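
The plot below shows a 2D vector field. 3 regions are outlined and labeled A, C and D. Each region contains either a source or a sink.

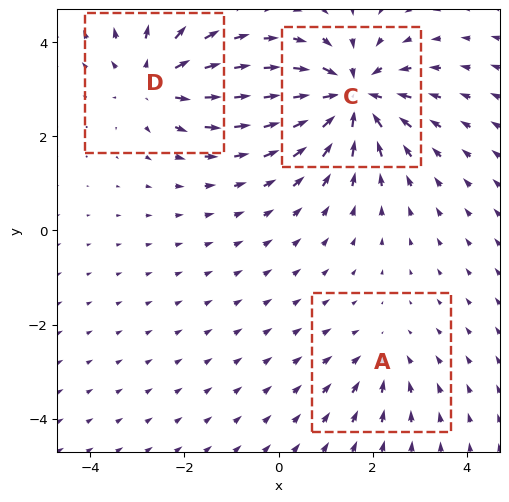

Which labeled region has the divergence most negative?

Divergence at each region's feature centre — A: about -2, C: about -6, D: about +4. Region C is most negative.

C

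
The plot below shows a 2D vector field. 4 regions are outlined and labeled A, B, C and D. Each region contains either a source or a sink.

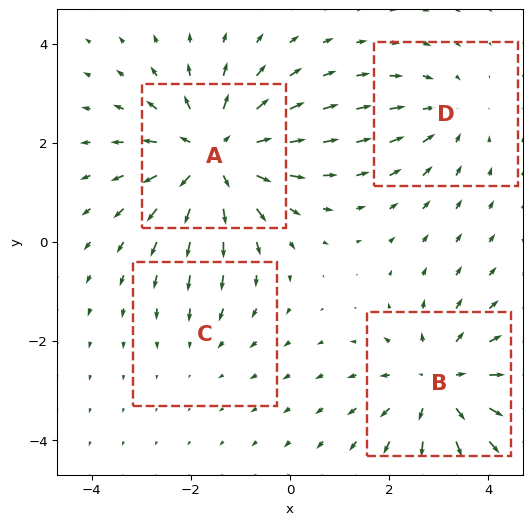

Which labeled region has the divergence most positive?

A

Divergence at each region's feature centre — A: about +6, B: about +4, C: about -2, D: about -3. Region A is most positive.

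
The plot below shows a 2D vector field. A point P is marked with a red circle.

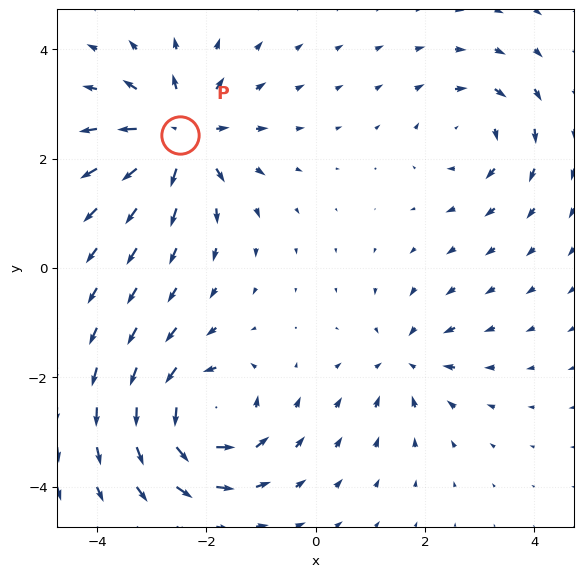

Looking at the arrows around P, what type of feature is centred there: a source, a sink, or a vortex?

At P (-2.5, 2.4) the arrows spread outward. Divergence about +6, curl ≈0 — positive divergence with near-zero curl is a source.

source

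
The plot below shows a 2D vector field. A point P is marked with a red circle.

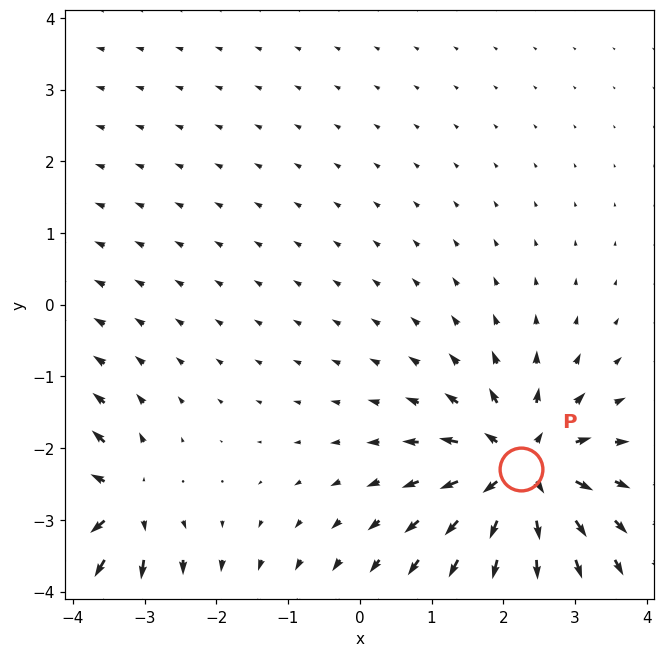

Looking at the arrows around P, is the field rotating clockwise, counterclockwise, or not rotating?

not rotating

Near P at (2.3, -2.3) the arrows show no circulation. The curl there is ≈0.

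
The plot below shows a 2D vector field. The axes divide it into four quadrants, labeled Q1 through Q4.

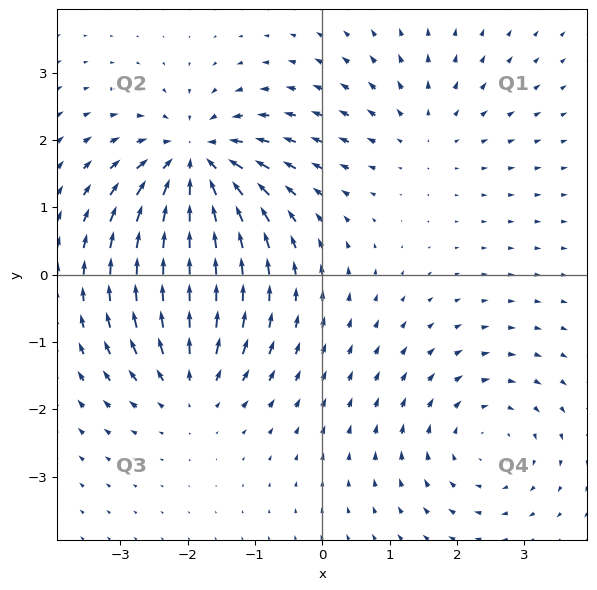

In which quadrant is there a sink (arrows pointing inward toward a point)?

Q2

The sink sits at approximately (-1.9, 1.6), which lies in quadrant Q2. The divergence there is about -6, negative as expected for a sink.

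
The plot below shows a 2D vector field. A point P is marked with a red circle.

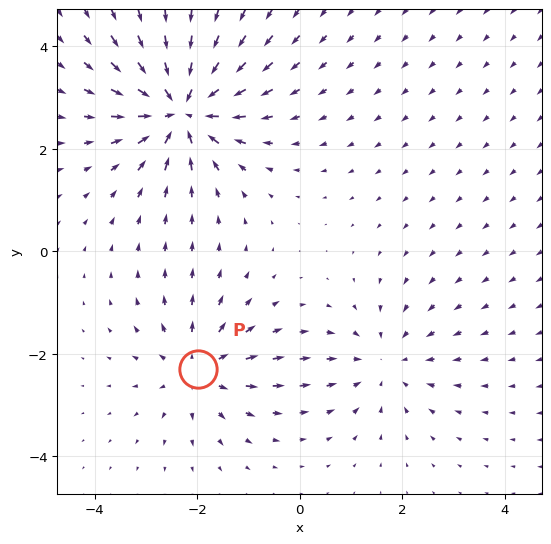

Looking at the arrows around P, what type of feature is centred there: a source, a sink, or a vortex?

At P (-2.0, -2.3) the arrows spread outward. Divergence about +4, curl ≈0 — positive divergence with near-zero curl is a source.

source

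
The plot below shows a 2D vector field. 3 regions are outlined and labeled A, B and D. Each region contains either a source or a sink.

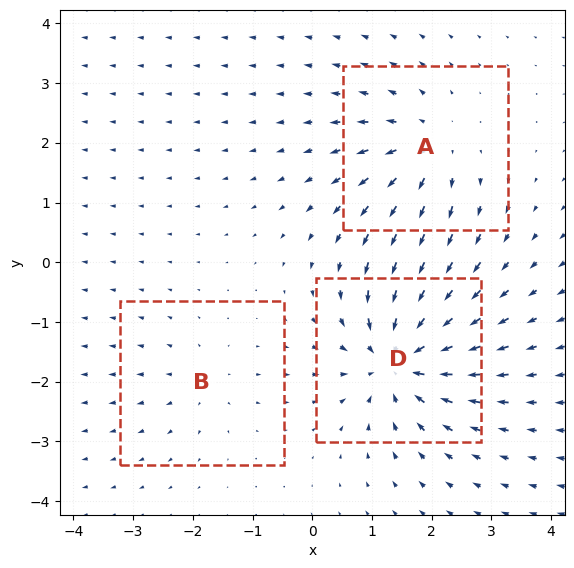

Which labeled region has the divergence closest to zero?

Divergence at each region's feature centre — A: about +4, B: about +2, D: about -6. Region B is closest to zero.

B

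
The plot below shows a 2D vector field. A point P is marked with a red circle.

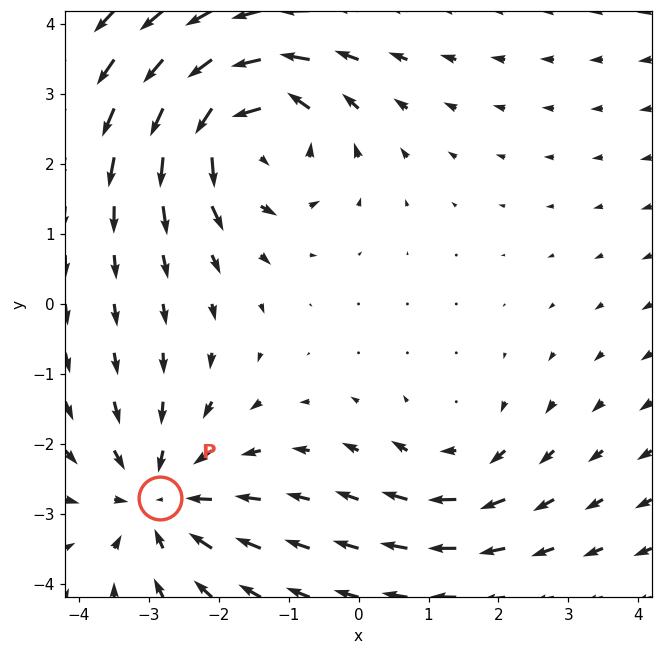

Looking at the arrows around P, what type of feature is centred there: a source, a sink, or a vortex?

sink

At P (-2.8, -2.8) the arrows converge inward. Divergence about -4, curl ≈0 — negative divergence with near-zero curl is a sink.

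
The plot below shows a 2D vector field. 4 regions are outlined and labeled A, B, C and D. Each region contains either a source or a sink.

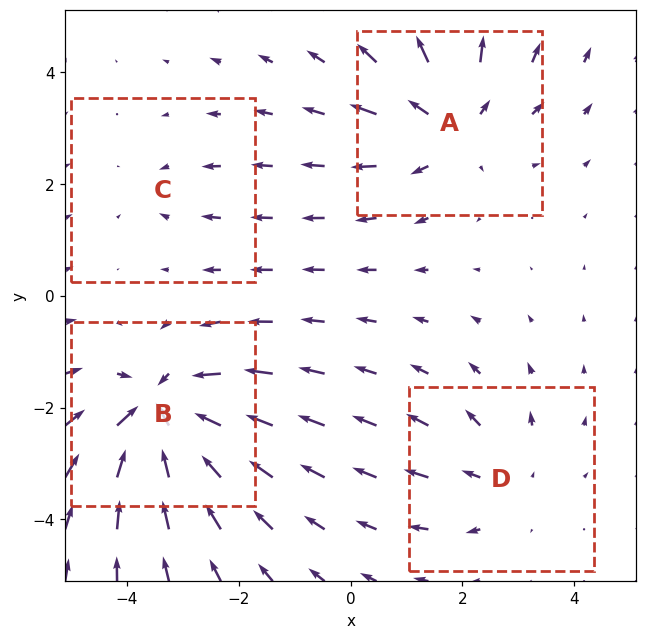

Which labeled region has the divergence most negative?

B

Divergence at each region's feature centre — A: about +5, B: about -6, C: about -2, D: about +3. Region B is most negative.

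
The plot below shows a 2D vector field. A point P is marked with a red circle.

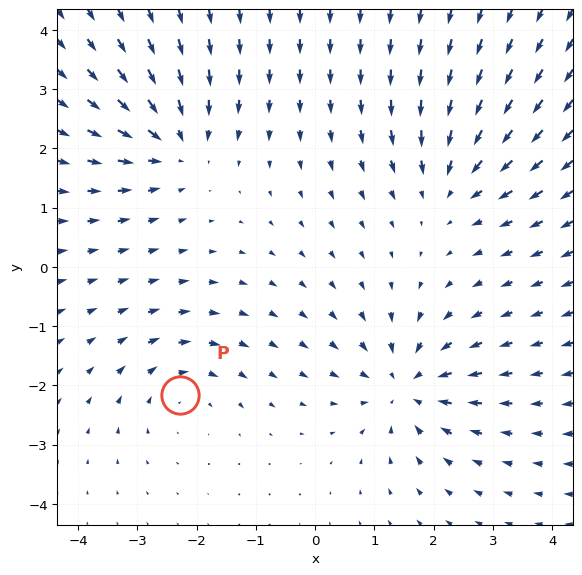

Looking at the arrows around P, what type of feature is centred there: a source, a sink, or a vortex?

vortex

At P (-2.3, -2.2) the arrows circulate clockwise. Divergence ≈0, curl about -3 — near-zero divergence with nonzero curl is a vortex.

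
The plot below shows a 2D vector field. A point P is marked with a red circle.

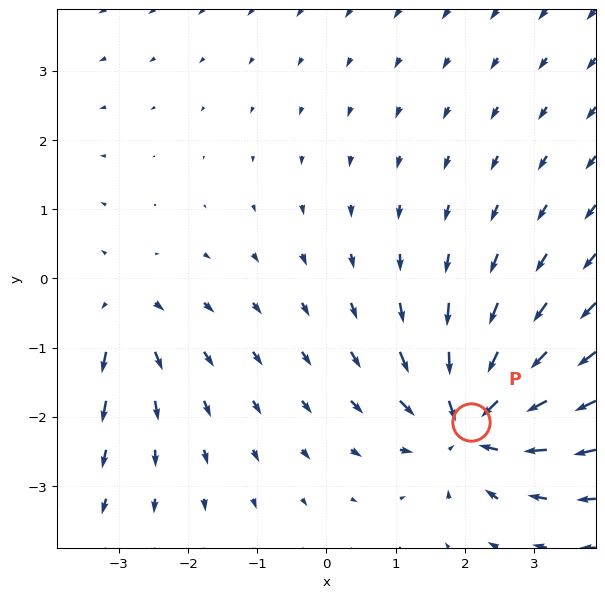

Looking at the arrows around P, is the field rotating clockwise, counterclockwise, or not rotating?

Near P at (2.1, -2.1) the arrows show no circulation. The curl there is ≈0.

not rotating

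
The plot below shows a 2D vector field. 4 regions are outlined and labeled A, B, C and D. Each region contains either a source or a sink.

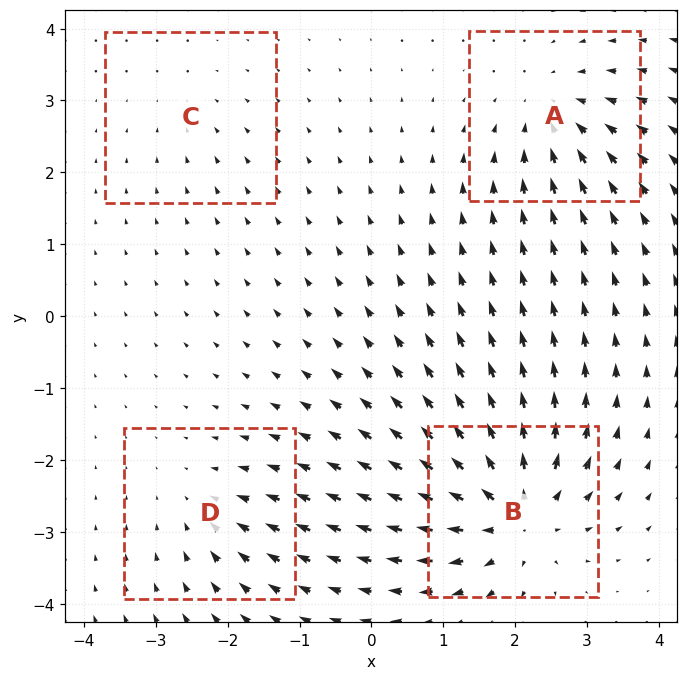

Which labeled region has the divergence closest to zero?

Divergence at each region's feature centre — A: about -5, B: about +8, C: about -2, D: about -4. Region C is closest to zero.

C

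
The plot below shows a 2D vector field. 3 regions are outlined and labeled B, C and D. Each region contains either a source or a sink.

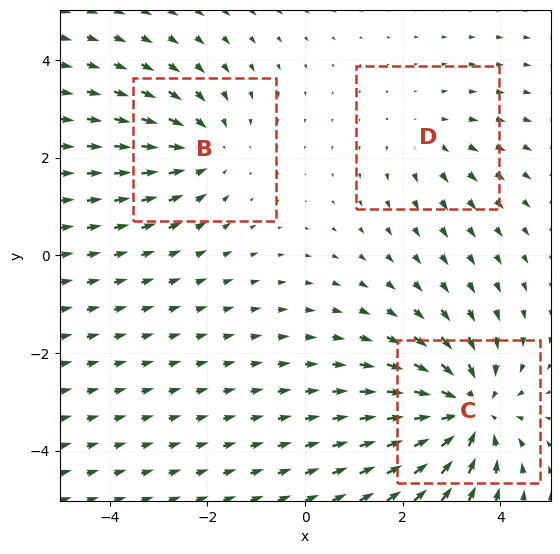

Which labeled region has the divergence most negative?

C

Divergence at each region's feature centre — B: about -3, C: about -5, D: about +2. Region C is most negative.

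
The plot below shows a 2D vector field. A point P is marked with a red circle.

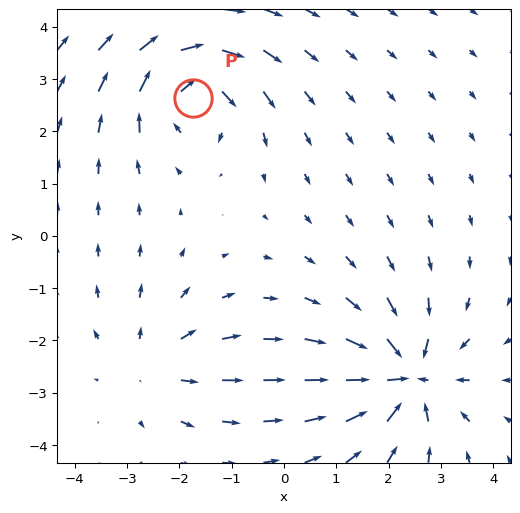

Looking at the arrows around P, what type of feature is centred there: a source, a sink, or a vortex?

At P (-1.7, 2.6) the arrows circulate clockwise. Divergence ≈0, curl about -5 — near-zero divergence with nonzero curl is a vortex.

vortex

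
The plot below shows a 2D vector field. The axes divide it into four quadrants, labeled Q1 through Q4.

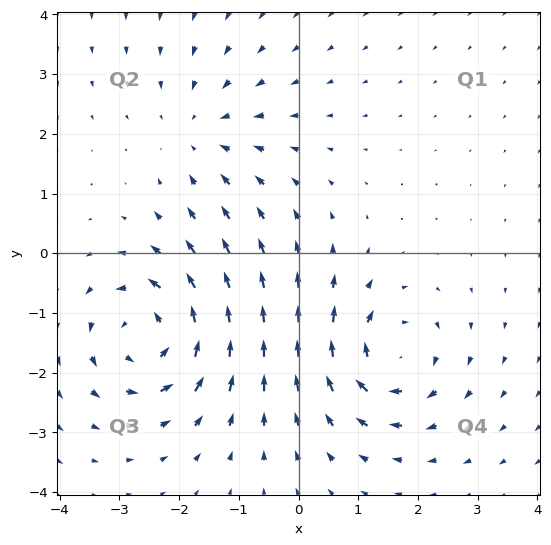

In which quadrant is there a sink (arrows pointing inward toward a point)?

The sink sits at approximately (-1.6, 2.0), which lies in quadrant Q2. The divergence there is about -3, negative as expected for a sink.

Q2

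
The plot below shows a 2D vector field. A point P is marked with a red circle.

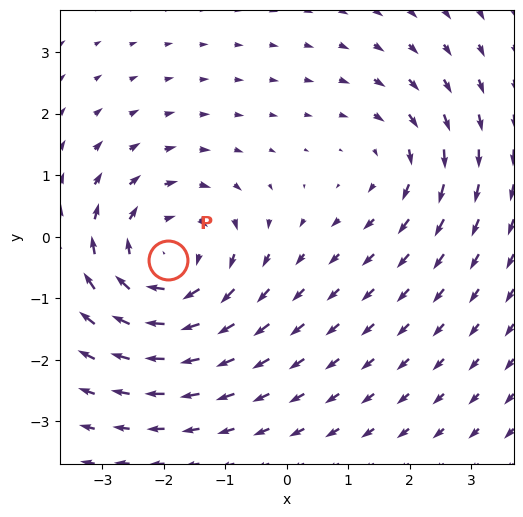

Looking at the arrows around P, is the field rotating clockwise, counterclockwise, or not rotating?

Near P at (-1.9, -0.4) the arrows circulate clockwise. The curl (z-component) there is about -4; negative curl means clockwise rotation.

clockwise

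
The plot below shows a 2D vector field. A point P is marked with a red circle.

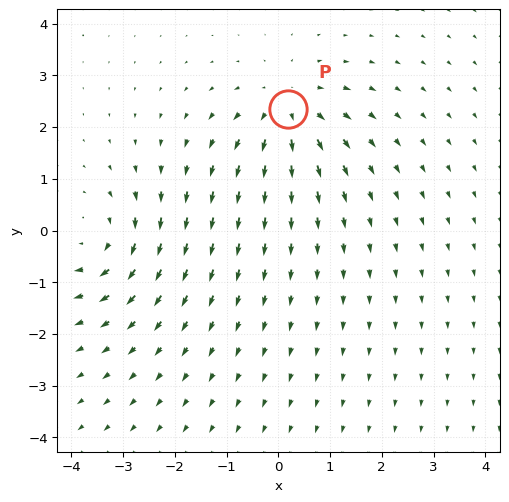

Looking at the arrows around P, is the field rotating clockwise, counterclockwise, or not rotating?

not rotating

Near P at (0.2, 2.4) the arrows show no circulation. The curl there is ≈0.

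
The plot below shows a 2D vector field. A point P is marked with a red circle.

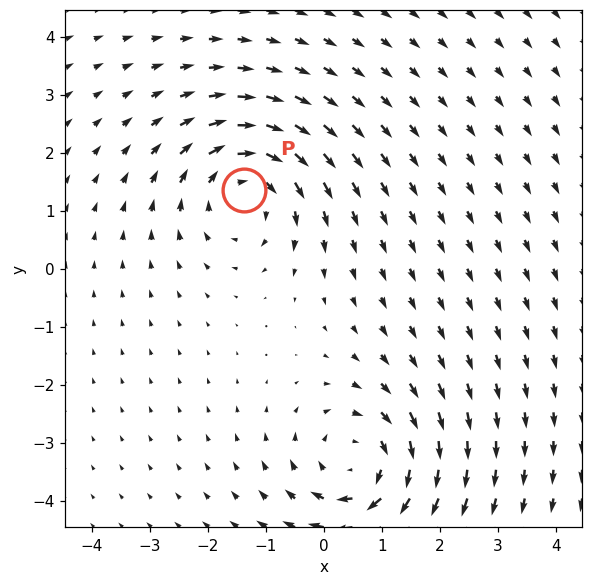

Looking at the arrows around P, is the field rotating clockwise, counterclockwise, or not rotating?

clockwise

Near P at (-1.4, 1.3) the arrows circulate clockwise. The curl (z-component) there is about -3; negative curl means clockwise rotation.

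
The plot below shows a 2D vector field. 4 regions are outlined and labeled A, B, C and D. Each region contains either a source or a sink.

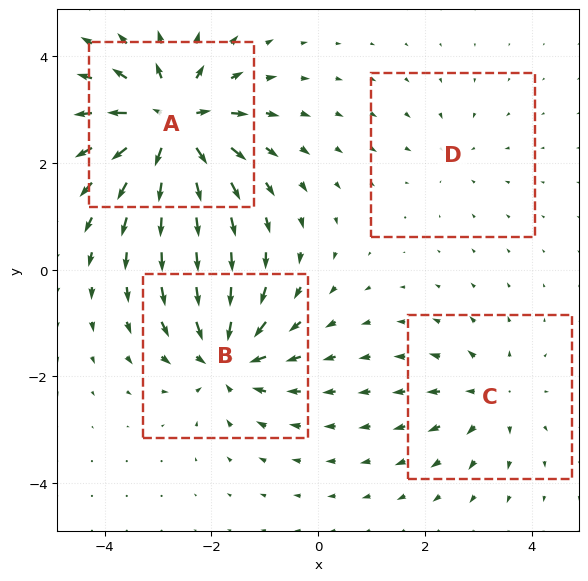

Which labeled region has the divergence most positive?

Divergence at each region's feature centre — A: about +9, B: about -6, C: about +4, D: about -2. Region A is most positive.

A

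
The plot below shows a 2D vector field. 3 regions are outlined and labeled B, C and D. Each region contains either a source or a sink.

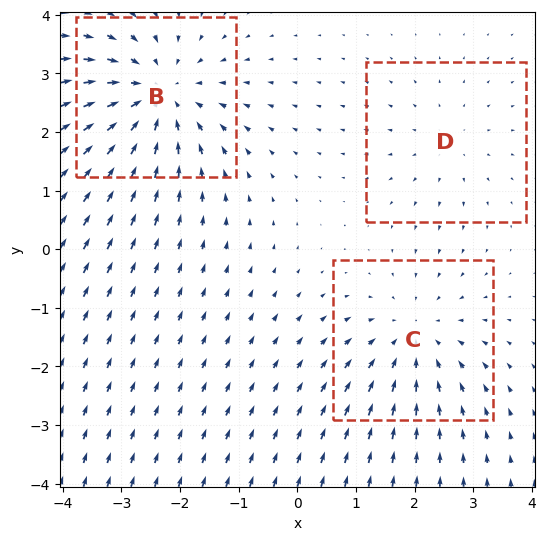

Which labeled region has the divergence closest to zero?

D

Divergence at each region's feature centre — B: about -4, C: about -3, D: about +2. Region D is closest to zero.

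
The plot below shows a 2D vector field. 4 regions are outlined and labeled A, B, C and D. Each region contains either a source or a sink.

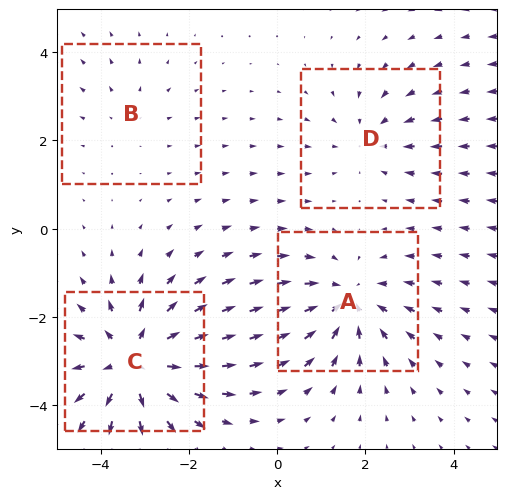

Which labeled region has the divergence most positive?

C

Divergence at each region's feature centre — A: about -4, B: about +2, C: about +6, D: about -3. Region C is most positive.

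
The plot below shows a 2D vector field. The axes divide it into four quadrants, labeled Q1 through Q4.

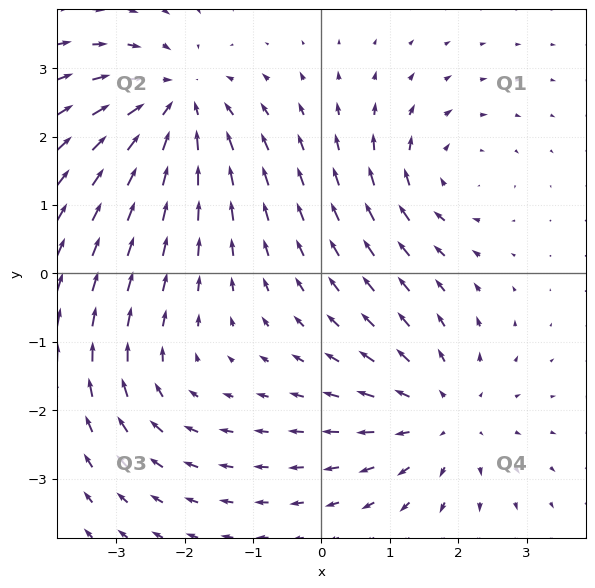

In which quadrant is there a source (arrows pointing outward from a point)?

Q4

The source sits at approximately (1.8, -2.1), which lies in quadrant Q4. The divergence there is about +3, positive as expected for a source.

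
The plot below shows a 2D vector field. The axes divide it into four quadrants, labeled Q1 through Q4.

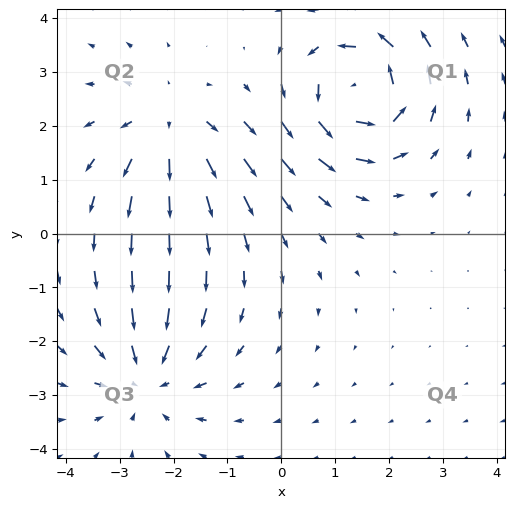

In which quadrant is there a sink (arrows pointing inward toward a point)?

Q3

The sink sits at approximately (-2.5, -2.7), which lies in quadrant Q3. The divergence there is about -3, negative as expected for a sink.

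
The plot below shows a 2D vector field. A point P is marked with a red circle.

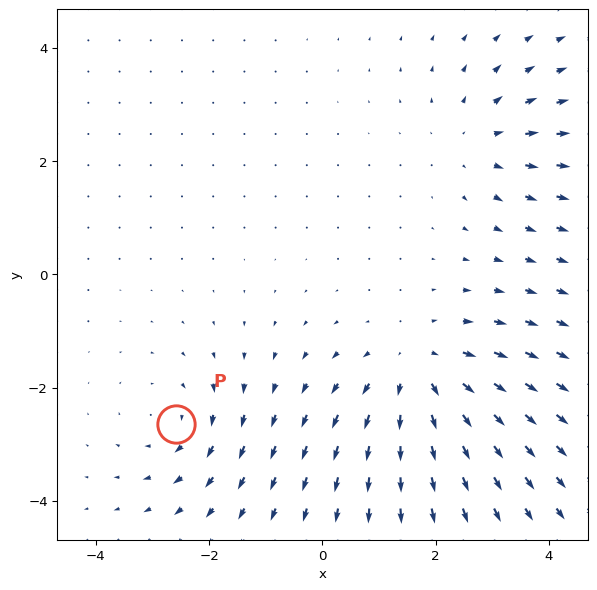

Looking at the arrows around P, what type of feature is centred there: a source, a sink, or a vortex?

vortex

At P (-2.6, -2.6) the arrows circulate clockwise. Divergence ≈0, curl about -3 — near-zero divergence with nonzero curl is a vortex.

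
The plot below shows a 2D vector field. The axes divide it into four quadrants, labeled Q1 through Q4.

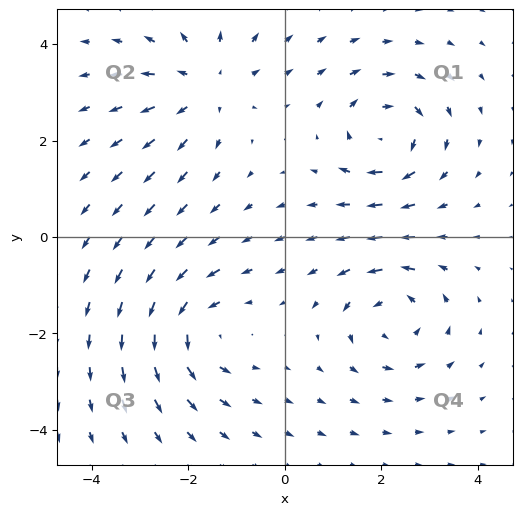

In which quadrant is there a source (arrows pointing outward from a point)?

The source sits at approximately (-1.6, 3.2), which lies in quadrant Q2. The divergence there is about +4, positive as expected for a source.

Q2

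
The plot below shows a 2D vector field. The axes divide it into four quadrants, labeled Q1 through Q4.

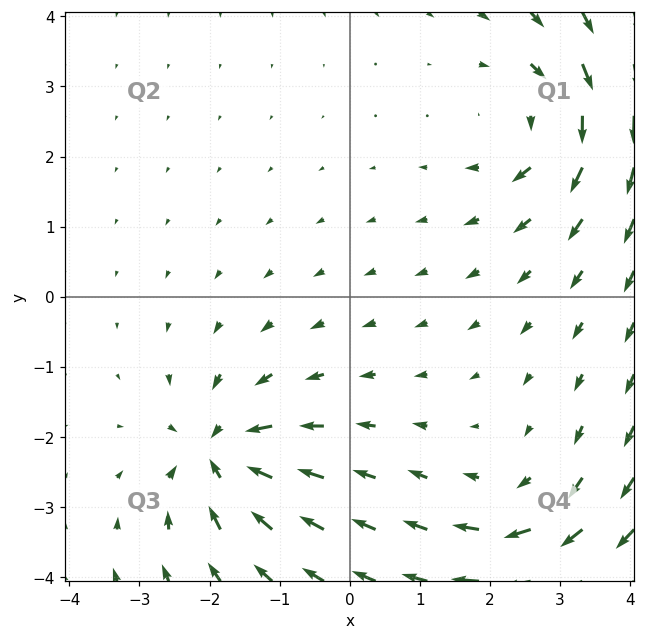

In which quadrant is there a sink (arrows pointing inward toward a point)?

The sink sits at approximately (-1.9, -2.2), which lies in quadrant Q3. The divergence there is about -5, negative as expected for a sink.

Q3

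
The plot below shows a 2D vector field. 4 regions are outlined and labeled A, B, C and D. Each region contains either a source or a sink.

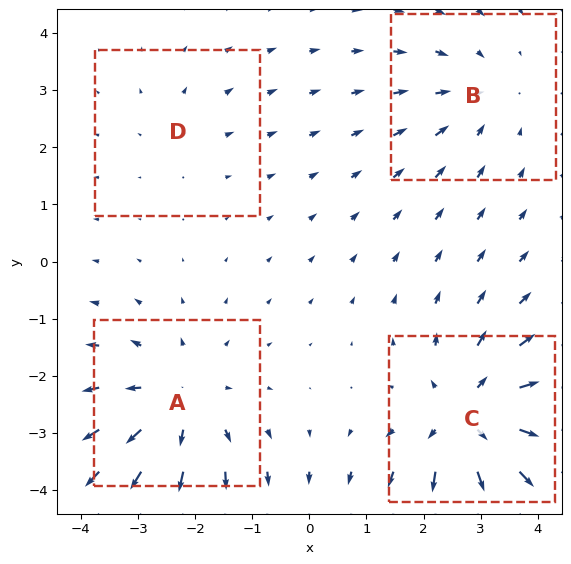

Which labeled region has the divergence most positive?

C

Divergence at each region's feature centre — A: about +4, B: about -3, C: about +6, D: about +2. Region C is most positive.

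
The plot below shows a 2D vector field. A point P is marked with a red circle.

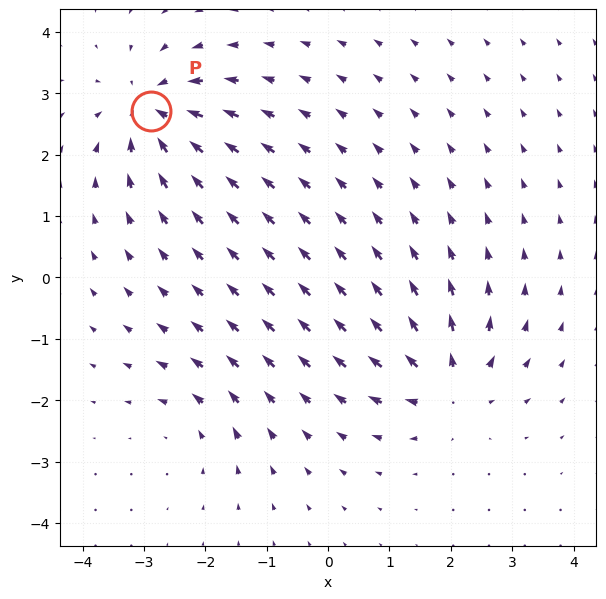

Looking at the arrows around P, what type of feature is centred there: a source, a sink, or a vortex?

sink

At P (-2.9, 2.7) the arrows converge inward. Divergence about -6, curl ≈0 — negative divergence with near-zero curl is a sink.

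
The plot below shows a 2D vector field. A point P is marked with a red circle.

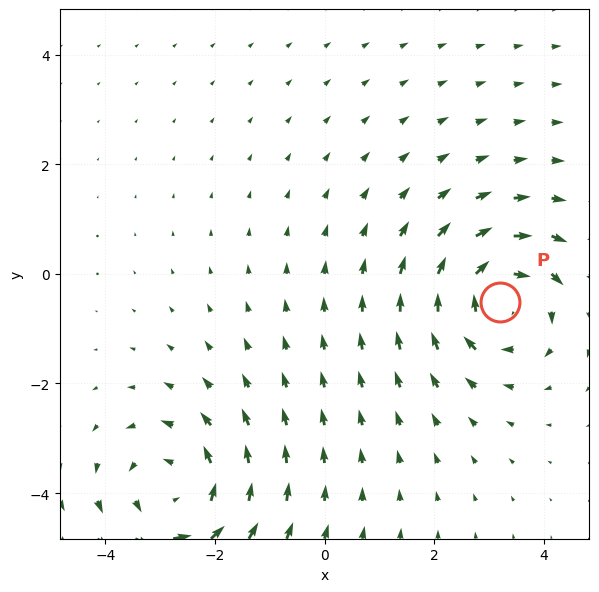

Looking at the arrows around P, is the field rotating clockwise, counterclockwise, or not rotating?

Near P at (3.2, -0.5) the arrows circulate clockwise. The curl (z-component) there is about -4; negative curl means clockwise rotation.

clockwise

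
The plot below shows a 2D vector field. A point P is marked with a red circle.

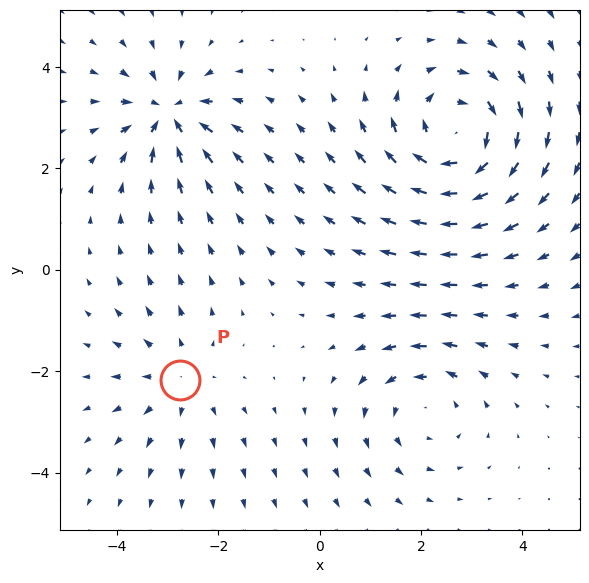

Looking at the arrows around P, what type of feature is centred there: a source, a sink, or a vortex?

At P (-2.7, -2.2) the arrows spread outward. Divergence about +2, curl ≈0 — positive divergence with near-zero curl is a source.

source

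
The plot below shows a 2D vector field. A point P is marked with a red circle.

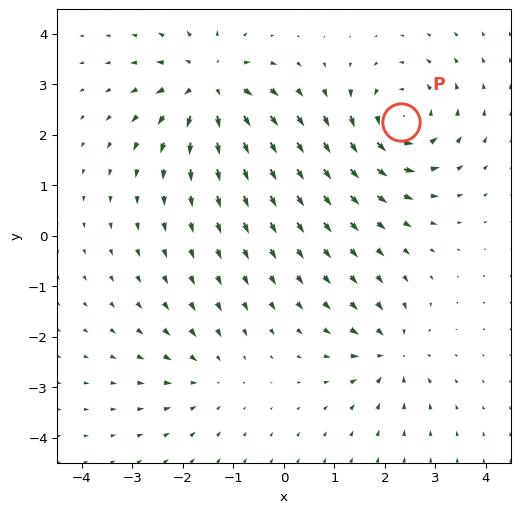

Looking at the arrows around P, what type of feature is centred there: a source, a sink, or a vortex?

At P (2.3, 2.3) the arrows circulate counterclockwise. Divergence ≈0, curl about +6 — near-zero divergence with nonzero curl is a vortex.

vortex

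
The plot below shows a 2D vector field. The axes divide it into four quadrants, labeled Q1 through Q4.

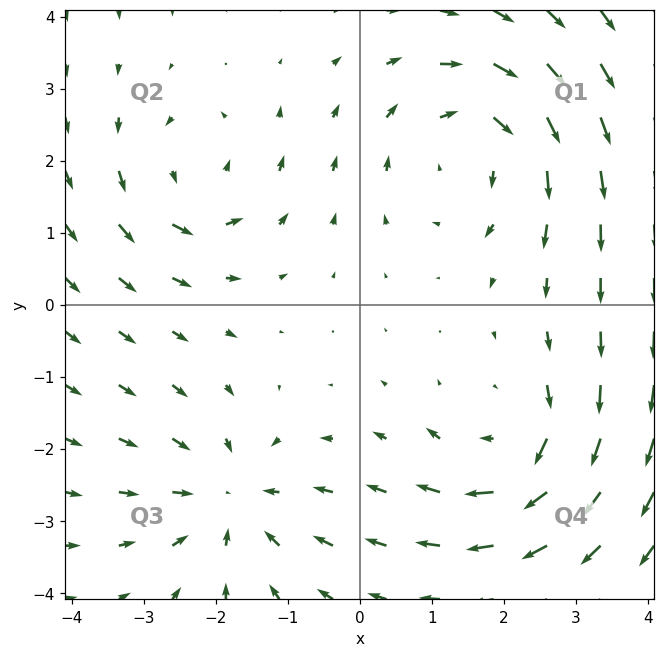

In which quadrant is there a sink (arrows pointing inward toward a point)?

Q3

The sink sits at approximately (-1.8, -2.7), which lies in quadrant Q3. The divergence there is about -4, negative as expected for a sink.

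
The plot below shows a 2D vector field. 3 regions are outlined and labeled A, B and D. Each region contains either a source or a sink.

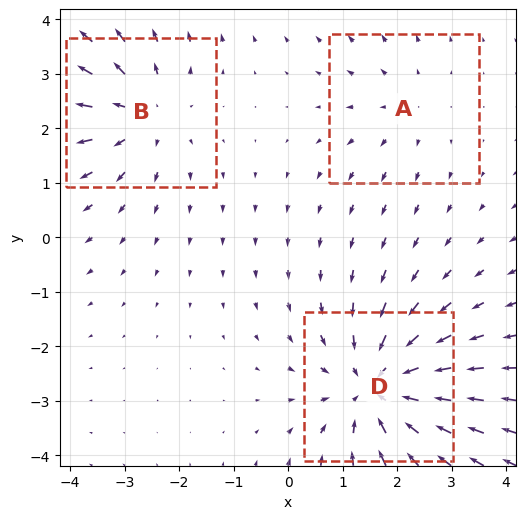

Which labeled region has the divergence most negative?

D

Divergence at each region's feature centre — A: about +2, B: about +3, D: about -4. Region D is most negative.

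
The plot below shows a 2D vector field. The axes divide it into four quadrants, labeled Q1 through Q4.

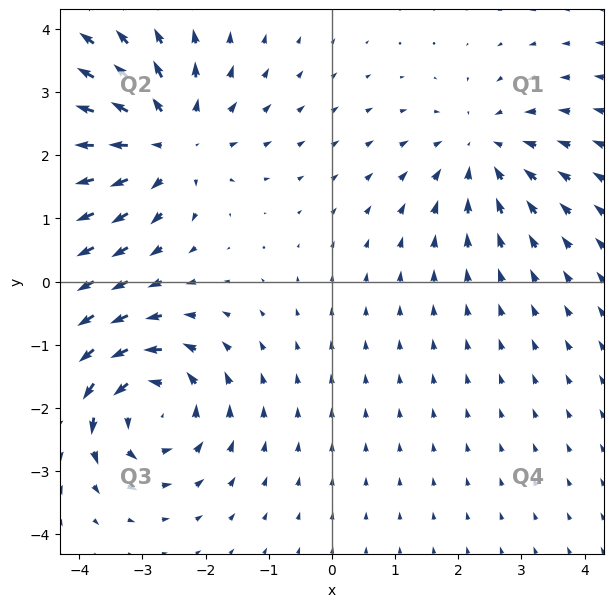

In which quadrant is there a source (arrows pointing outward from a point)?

Q2

The source sits at approximately (-2.6, 2.2), which lies in quadrant Q2. The divergence there is about +4, positive as expected for a source.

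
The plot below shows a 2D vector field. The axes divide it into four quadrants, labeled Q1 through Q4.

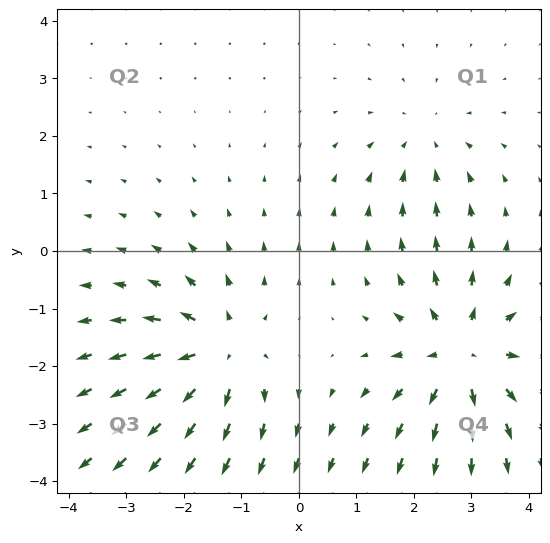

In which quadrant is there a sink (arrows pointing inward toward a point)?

Q1

The sink sits at approximately (2.2, 1.9), which lies in quadrant Q1. The divergence there is about -2, negative as expected for a sink.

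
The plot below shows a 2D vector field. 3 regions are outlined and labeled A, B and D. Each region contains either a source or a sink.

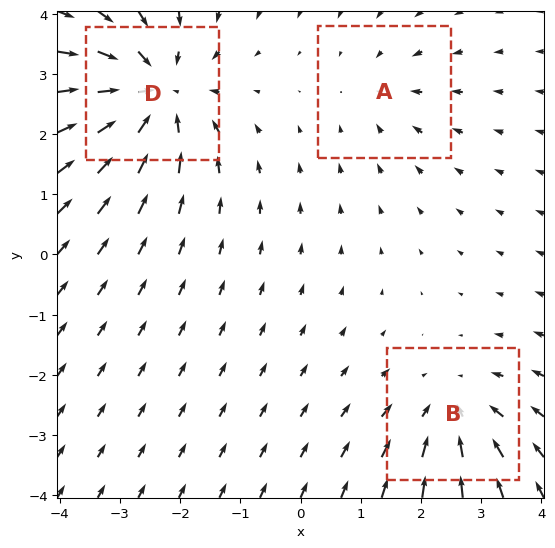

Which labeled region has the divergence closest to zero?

A

Divergence at each region's feature centre — A: about -2, B: about -3, D: about -5. Region A is closest to zero.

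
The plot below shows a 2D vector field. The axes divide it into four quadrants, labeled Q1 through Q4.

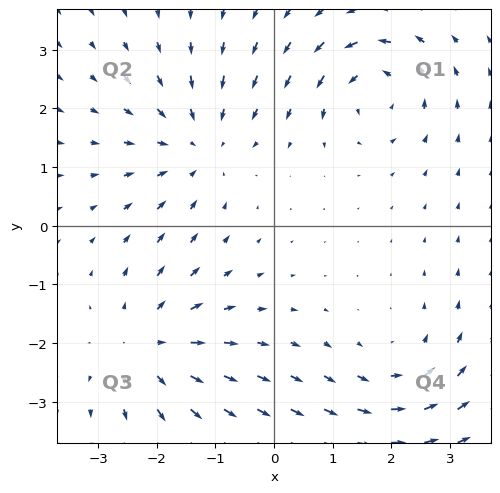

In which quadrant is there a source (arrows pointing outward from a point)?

The source sits at approximately (-2.1, -2.1), which lies in quadrant Q3. The divergence there is about +3, positive as expected for a source.

Q3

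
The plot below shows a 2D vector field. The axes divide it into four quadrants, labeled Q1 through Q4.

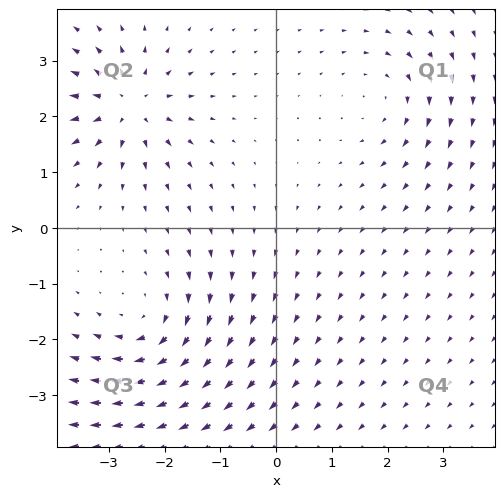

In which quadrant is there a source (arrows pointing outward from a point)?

The source sits at approximately (-2.6, 2.2), which lies in quadrant Q2. The divergence there is about +5, positive as expected for a source.

Q2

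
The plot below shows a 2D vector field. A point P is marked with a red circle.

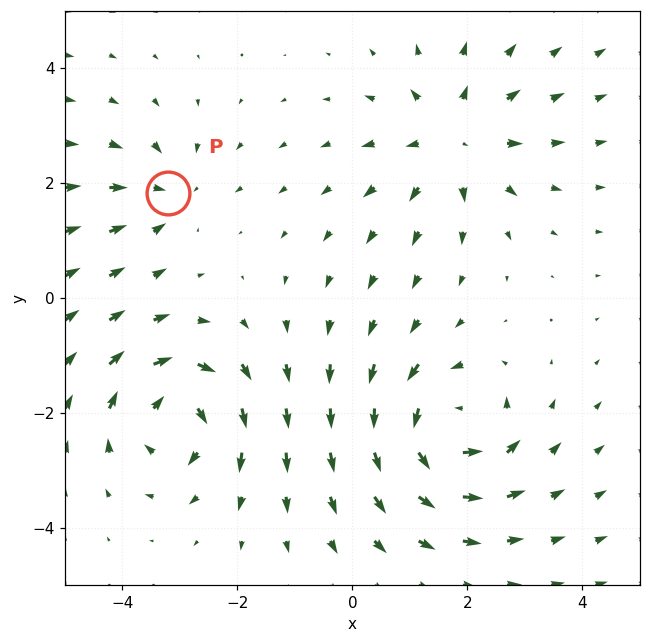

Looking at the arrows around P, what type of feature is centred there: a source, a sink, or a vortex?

At P (-3.2, 1.8) the arrows converge inward. Divergence about -4, curl ≈0 — negative divergence with near-zero curl is a sink.

sink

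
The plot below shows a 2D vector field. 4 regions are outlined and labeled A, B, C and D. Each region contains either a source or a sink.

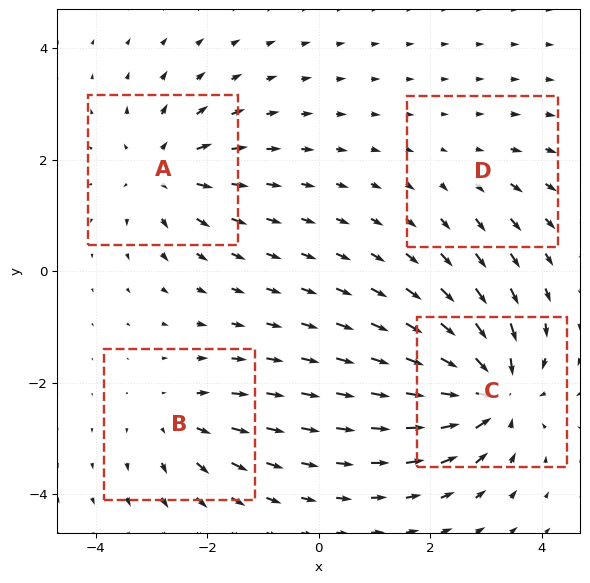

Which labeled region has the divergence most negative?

Divergence at each region's feature centre — A: about +5, B: about +4, C: about -8, D: about +2. Region C is most negative.

C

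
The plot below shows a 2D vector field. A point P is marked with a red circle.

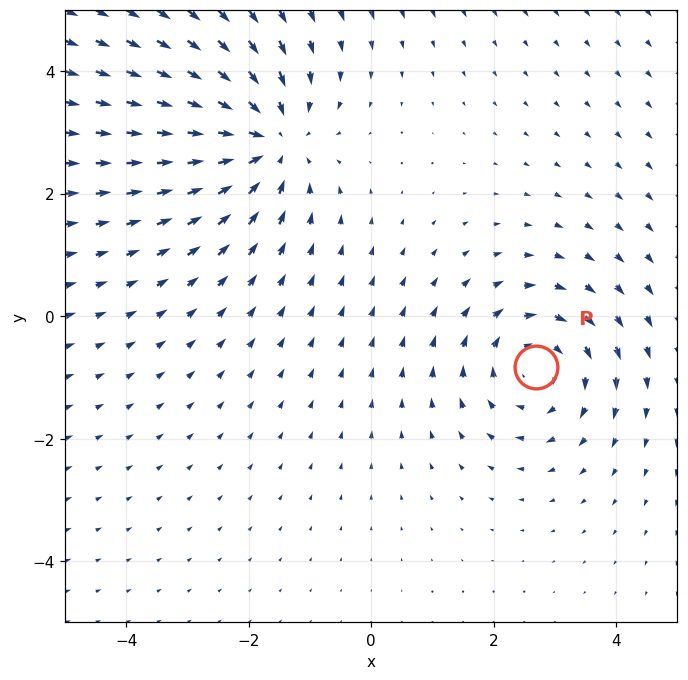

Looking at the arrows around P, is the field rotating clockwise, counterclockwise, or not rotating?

clockwise

Near P at (2.7, -0.8) the arrows circulate clockwise. The curl (z-component) there is about -4; negative curl means clockwise rotation.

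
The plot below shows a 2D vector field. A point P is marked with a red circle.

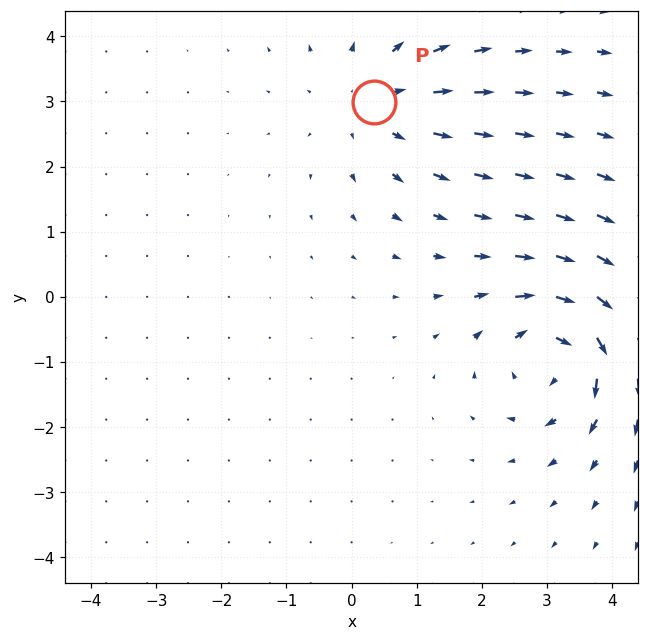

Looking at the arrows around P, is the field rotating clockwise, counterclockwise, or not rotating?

Near P at (0.3, 3.0) the arrows show no circulation. The curl there is ≈0.

not rotating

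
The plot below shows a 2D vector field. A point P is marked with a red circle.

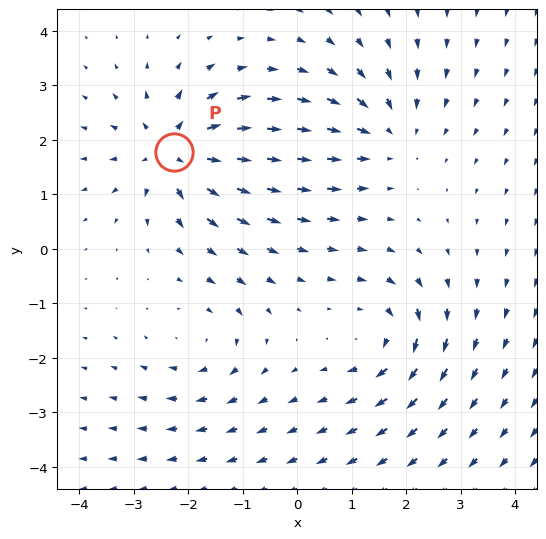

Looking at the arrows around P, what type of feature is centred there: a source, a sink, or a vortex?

At P (-2.3, 1.8) the arrows spread outward. Divergence about +4, curl ≈0 — positive divergence with near-zero curl is a source.

source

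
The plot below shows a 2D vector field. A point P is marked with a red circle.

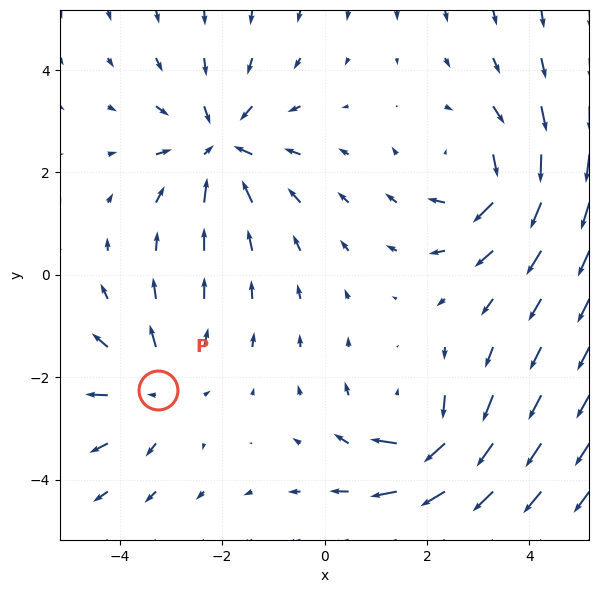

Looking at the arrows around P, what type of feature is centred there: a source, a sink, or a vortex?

source

At P (-3.3, -2.2) the arrows spread outward. Divergence about +3, curl ≈0 — positive divergence with near-zero curl is a source.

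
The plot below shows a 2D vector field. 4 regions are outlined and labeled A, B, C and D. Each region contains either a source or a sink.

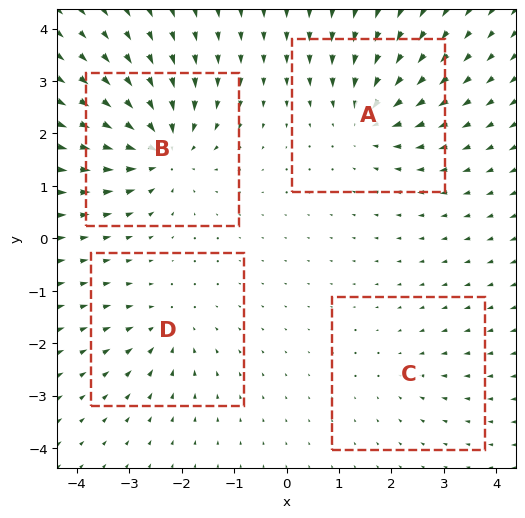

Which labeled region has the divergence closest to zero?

Divergence at each region's feature centre — A: about -6, B: about -8, C: about -2, D: about -4. Region C is closest to zero.

C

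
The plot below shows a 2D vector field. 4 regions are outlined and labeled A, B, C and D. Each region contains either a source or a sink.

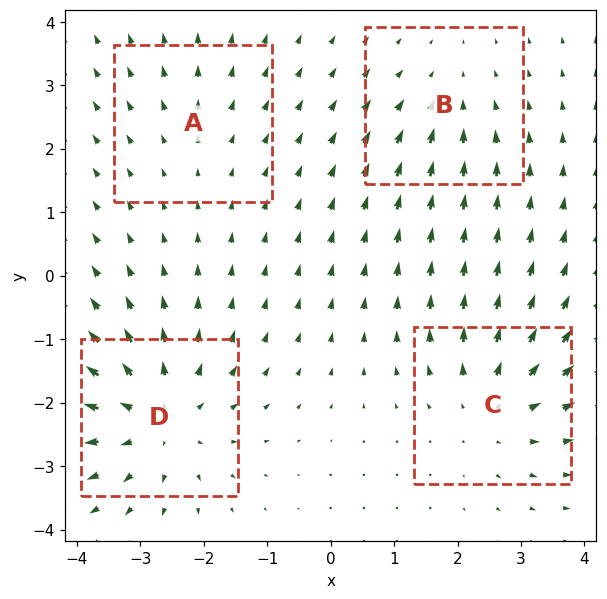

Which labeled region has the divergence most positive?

D

Divergence at each region's feature centre — A: about +2, B: about -3, C: about +4, D: about +6. Region D is most positive.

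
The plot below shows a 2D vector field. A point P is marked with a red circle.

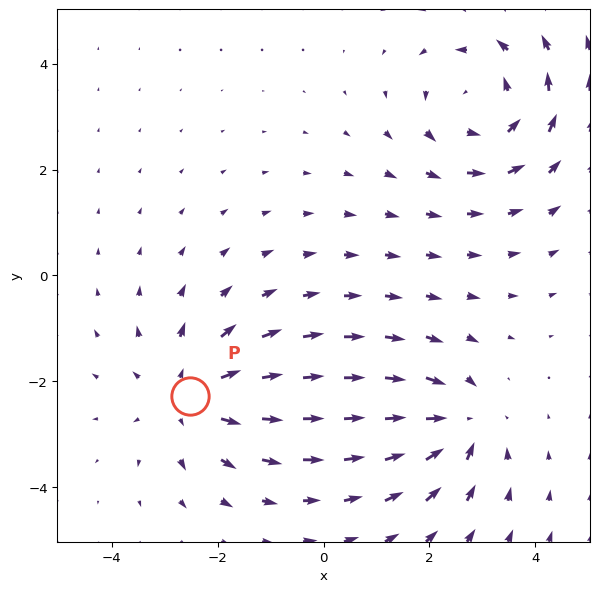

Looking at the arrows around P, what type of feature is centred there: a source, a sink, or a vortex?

At P (-2.5, -2.3) the arrows spread outward. Divergence about +4, curl ≈0 — positive divergence with near-zero curl is a source.

source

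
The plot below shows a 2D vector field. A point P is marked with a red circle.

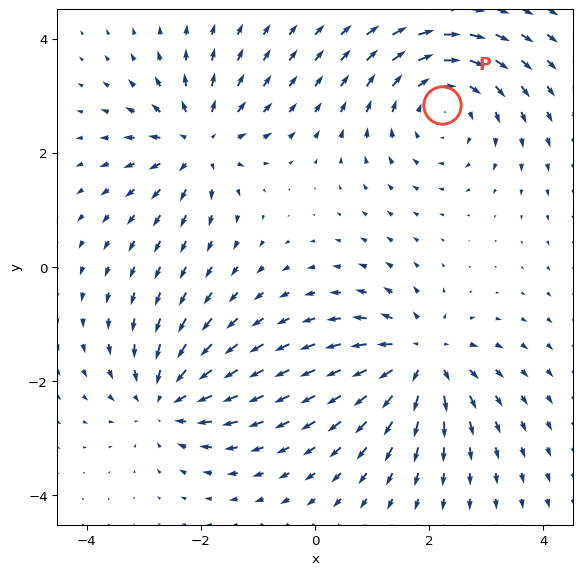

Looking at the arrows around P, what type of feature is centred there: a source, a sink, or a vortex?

At P (2.2, 2.8) the arrows circulate clockwise. Divergence ≈0, curl about -4 — near-zero divergence with nonzero curl is a vortex.

vortex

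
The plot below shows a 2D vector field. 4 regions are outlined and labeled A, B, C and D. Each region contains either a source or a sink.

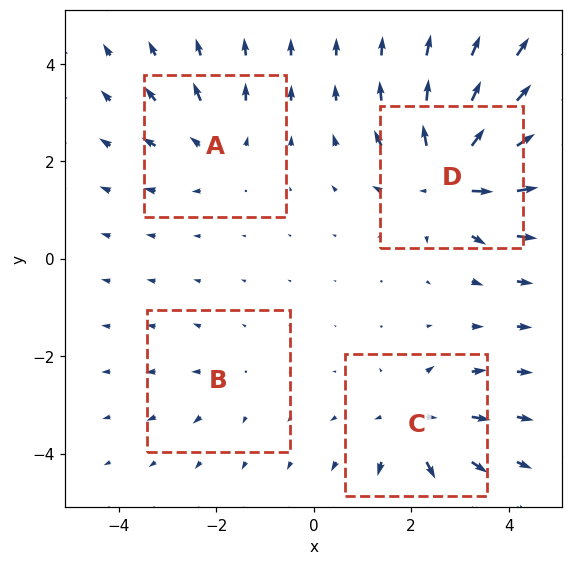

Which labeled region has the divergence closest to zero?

B

Divergence at each region's feature centre — A: about +4, B: about +2, C: about +5, D: about +8. Region B is closest to zero.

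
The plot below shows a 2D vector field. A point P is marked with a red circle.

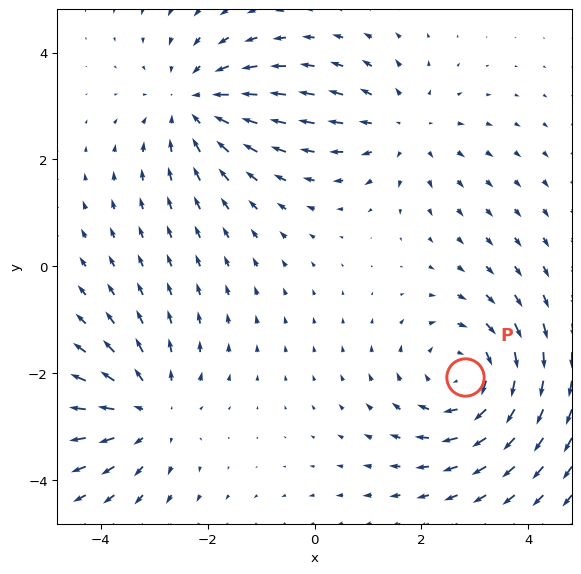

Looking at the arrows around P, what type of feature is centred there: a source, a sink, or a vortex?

At P (2.8, -2.1) the arrows circulate clockwise. Divergence ≈0, curl about -4 — near-zero divergence with nonzero curl is a vortex.

vortex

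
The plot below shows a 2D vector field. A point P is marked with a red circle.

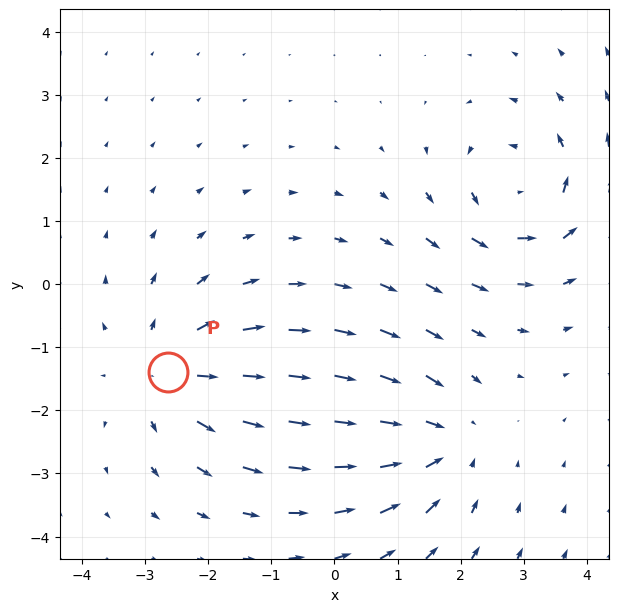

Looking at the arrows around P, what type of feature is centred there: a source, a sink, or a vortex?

At P (-2.6, -1.4) the arrows spread outward. Divergence about +4, curl ≈0 — positive divergence with near-zero curl is a source.

source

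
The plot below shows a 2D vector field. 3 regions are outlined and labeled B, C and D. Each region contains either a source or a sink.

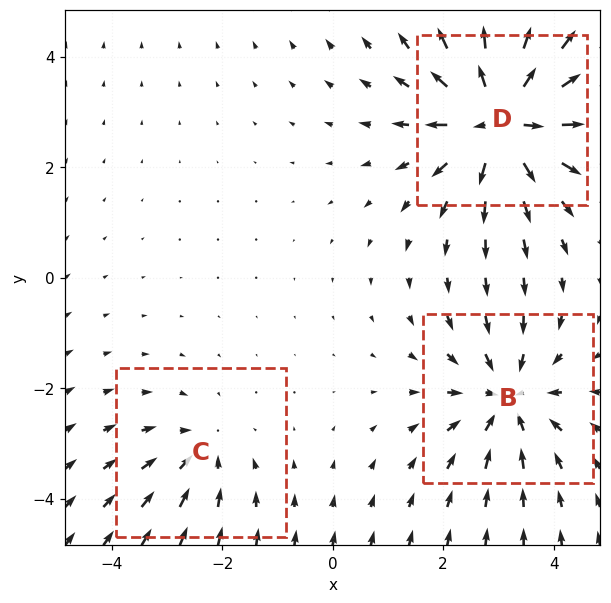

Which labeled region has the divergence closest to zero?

Divergence at each region's feature centre — B: about -4, C: about -2, D: about +5. Region C is closest to zero.

C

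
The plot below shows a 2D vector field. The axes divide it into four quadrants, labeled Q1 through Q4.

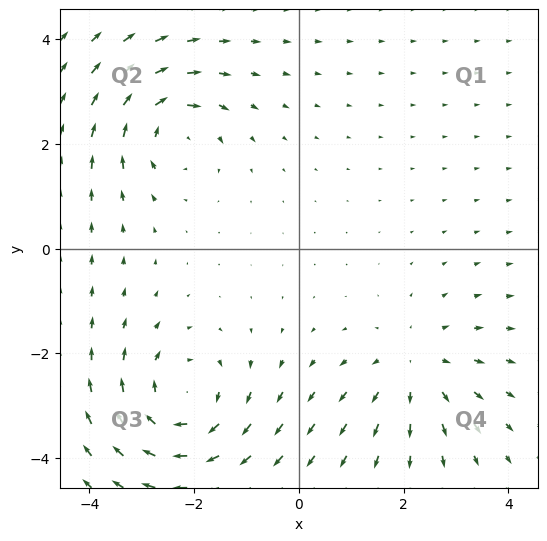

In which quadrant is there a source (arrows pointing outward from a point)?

Q4

The source sits at approximately (2.2, -2.3), which lies in quadrant Q4. The divergence there is about +3, positive as expected for a source.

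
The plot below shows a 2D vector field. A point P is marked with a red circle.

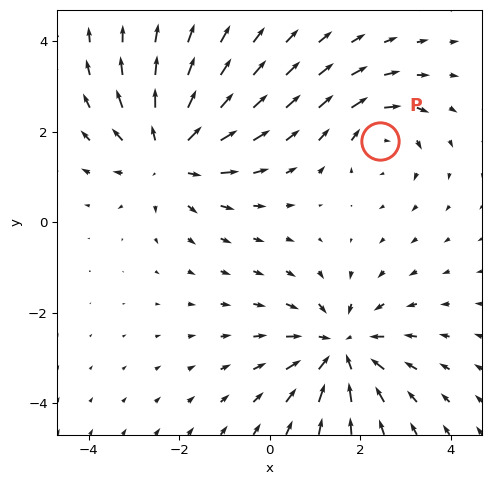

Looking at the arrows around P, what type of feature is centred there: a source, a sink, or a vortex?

vortex

At P (2.4, 1.8) the arrows circulate clockwise. Divergence ≈0, curl about -3 — near-zero divergence with nonzero curl is a vortex.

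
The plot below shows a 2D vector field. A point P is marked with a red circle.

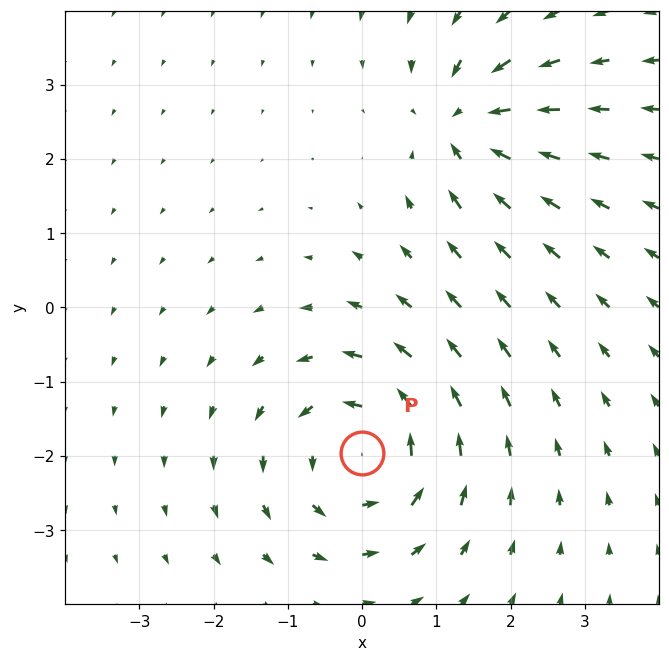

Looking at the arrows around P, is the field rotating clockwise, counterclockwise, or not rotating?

Near P at (-0.0, -2.0) the arrows circulate counterclockwise. The curl (z-component) there is about +5; positive curl means counterclockwise rotation.

counterclockwise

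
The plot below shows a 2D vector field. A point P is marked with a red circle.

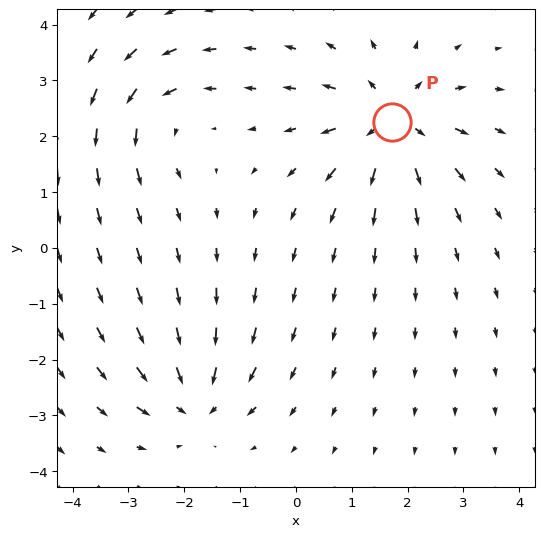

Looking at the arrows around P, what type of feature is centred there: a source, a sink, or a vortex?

source

At P (1.7, 2.3) the arrows spread outward. Divergence about +4, curl ≈0 — positive divergence with near-zero curl is a source.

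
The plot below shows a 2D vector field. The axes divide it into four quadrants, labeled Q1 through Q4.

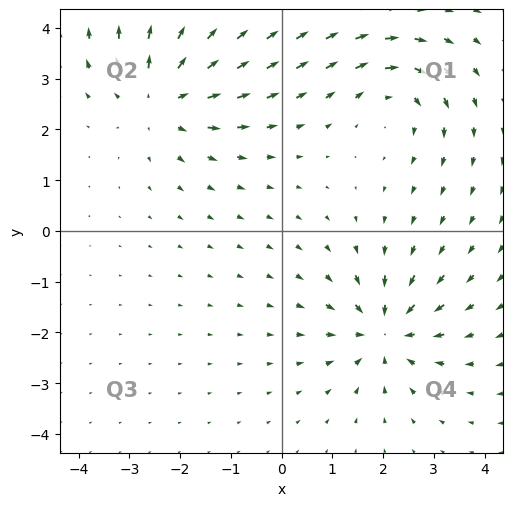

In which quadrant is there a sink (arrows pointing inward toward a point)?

Q4

The sink sits at approximately (2.0, -2.0), which lies in quadrant Q4. The divergence there is about -4, negative as expected for a sink.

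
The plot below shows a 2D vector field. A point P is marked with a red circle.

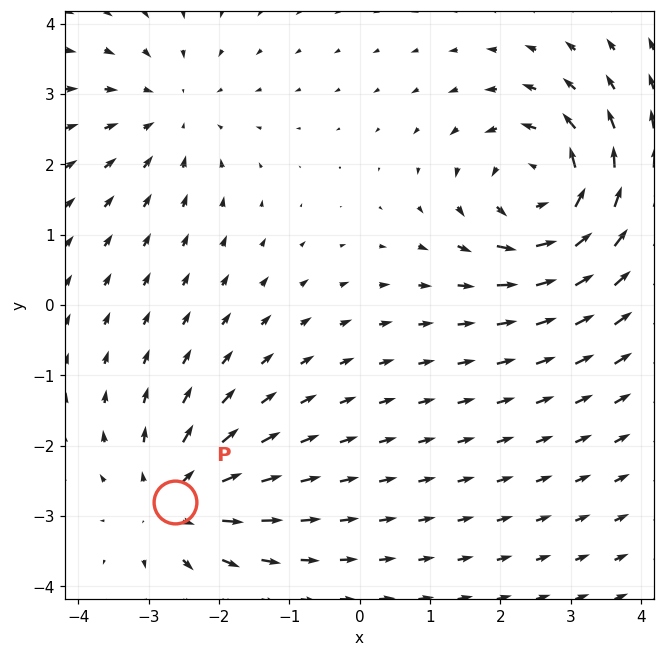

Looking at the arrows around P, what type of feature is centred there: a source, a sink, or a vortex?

At P (-2.6, -2.8) the arrows spread outward. Divergence about +3, curl ≈0 — positive divergence with near-zero curl is a source.

source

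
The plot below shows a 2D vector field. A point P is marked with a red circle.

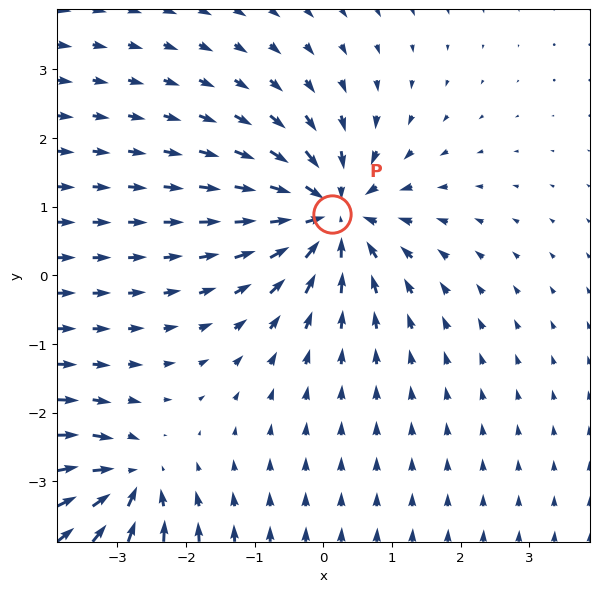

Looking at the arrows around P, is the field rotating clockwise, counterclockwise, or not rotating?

not rotating

Near P at (0.1, 0.9) the arrows show no circulation. The curl there is ≈0.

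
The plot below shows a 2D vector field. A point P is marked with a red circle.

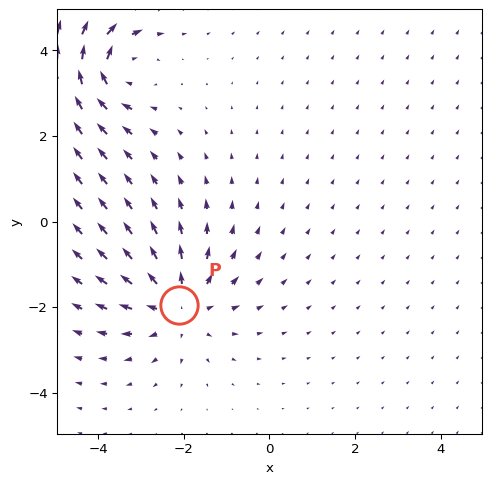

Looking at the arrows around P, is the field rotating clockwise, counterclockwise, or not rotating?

Near P at (-2.1, -2.0) the arrows show no circulation. The curl there is ≈0.

not rotating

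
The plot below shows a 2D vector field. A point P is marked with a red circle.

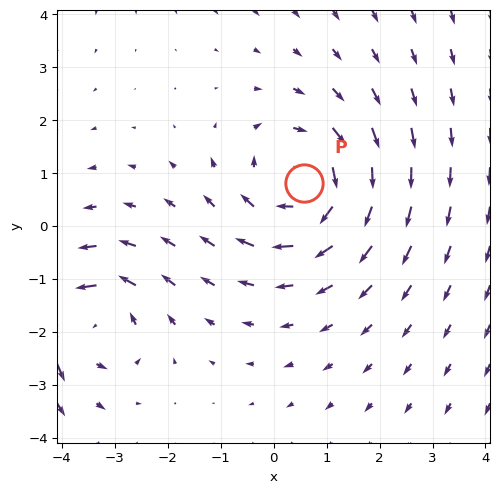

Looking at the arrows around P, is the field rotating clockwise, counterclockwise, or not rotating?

clockwise

Near P at (0.6, 0.8) the arrows circulate clockwise. The curl (z-component) there is about -3; negative curl means clockwise rotation.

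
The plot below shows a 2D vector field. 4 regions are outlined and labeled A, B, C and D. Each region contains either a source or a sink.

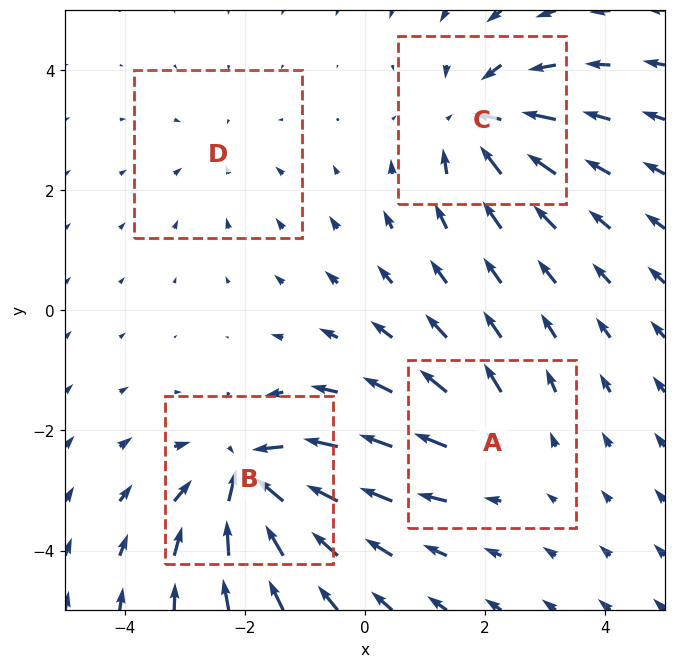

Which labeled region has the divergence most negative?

B

Divergence at each region's feature centre — A: about +4, B: about -7, C: about -6, D: about -2. Region B is most negative.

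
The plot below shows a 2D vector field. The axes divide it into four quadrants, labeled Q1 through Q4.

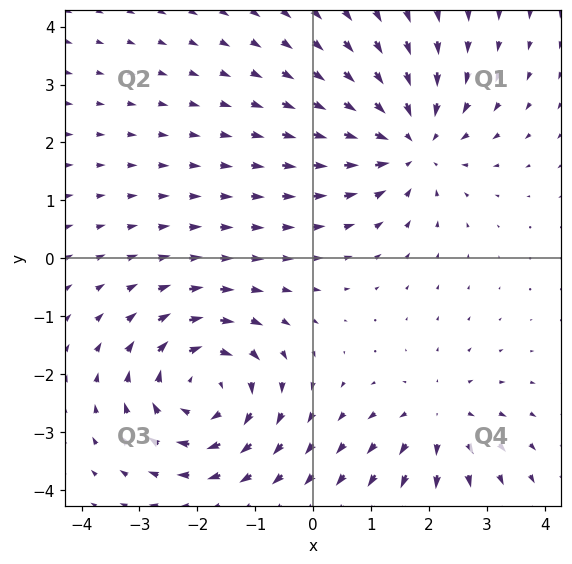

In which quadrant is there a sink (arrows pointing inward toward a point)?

The sink sits at approximately (1.7, 2.0), which lies in quadrant Q1. The divergence there is about -4, negative as expected for a sink.

Q1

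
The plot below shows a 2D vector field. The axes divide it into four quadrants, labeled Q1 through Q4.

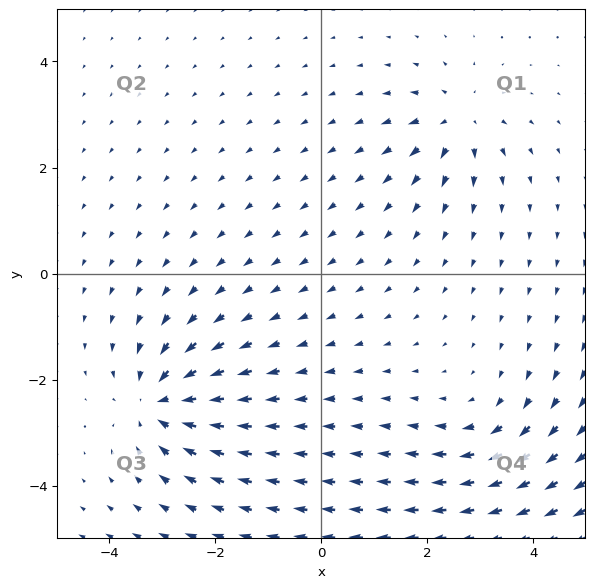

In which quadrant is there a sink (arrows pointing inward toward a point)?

Q3

The sink sits at approximately (-3.0, -2.4), which lies in quadrant Q3. The divergence there is about -6, negative as expected for a sink.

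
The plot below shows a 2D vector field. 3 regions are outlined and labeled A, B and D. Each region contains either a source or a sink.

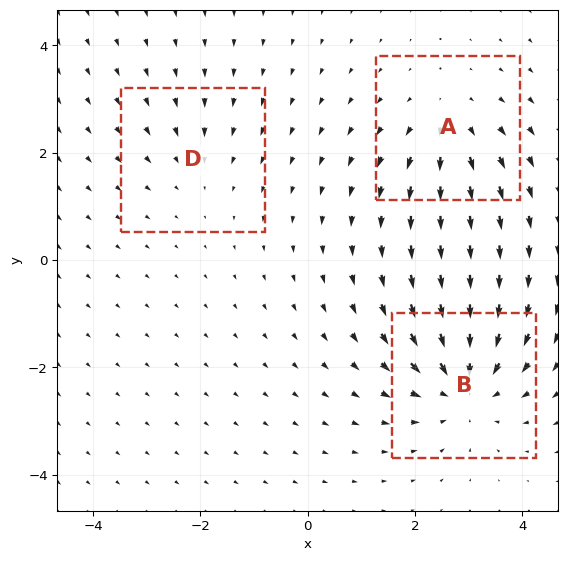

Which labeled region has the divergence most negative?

Divergence at each region's feature centre — A: about +3, B: about -4, D: about -2. Region B is most negative.

B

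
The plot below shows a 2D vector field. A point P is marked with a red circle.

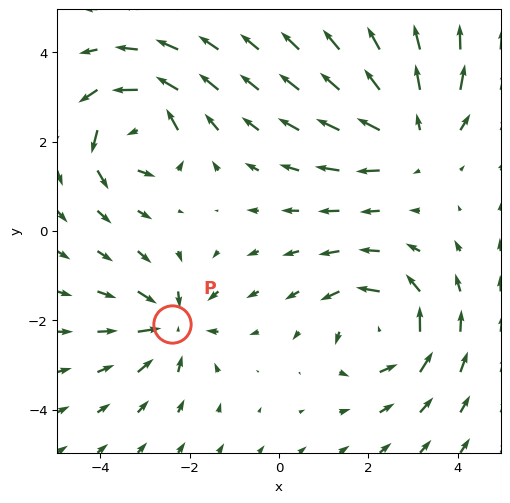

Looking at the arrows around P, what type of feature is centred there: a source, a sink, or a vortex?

sink

At P (-2.4, -2.1) the arrows converge inward. Divergence about -4, curl ≈0 — negative divergence with near-zero curl is a sink.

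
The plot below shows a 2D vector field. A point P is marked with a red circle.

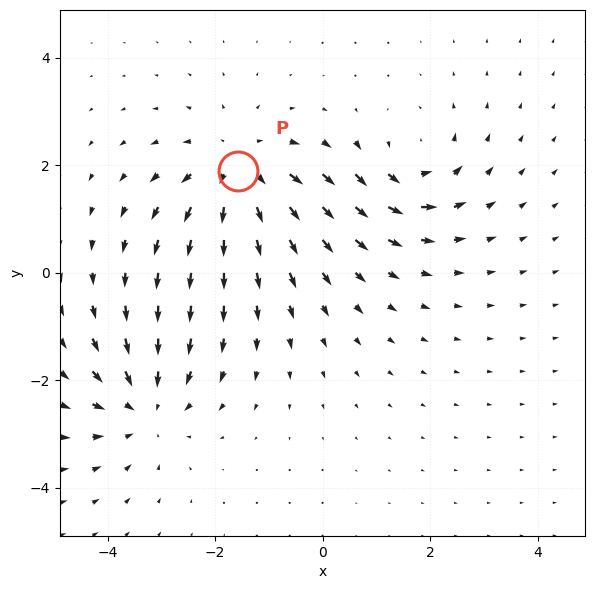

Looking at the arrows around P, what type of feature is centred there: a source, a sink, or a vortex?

At P (-1.6, 1.9) the arrows spread outward. Divergence about +4, curl ≈0 — positive divergence with near-zero curl is a source.

source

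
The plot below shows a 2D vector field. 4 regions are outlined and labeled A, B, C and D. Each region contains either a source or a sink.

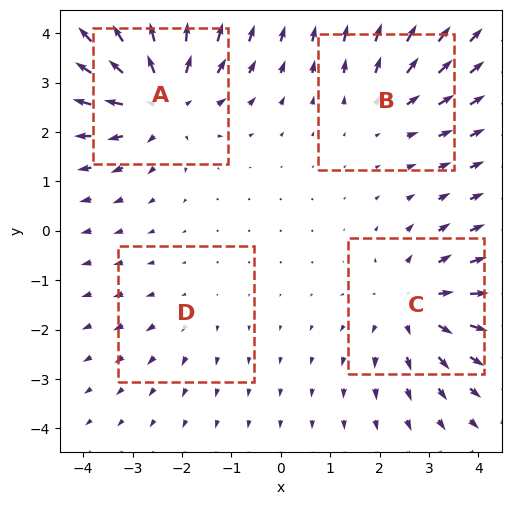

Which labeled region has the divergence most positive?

A

Divergence at each region's feature centre — A: about +6, B: about +3, C: about +4, D: about +2. Region A is most positive.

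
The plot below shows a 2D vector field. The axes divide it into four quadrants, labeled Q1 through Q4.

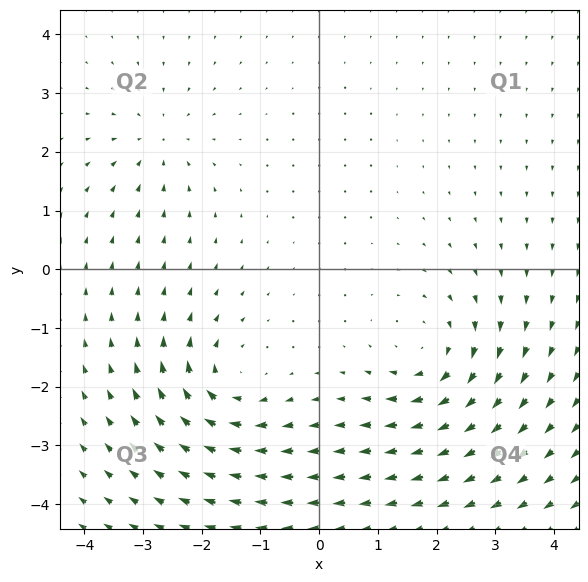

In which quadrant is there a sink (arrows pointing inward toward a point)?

Q2

The sink sits at approximately (-2.8, 2.2), which lies in quadrant Q2. The divergence there is about -3, negative as expected for a sink.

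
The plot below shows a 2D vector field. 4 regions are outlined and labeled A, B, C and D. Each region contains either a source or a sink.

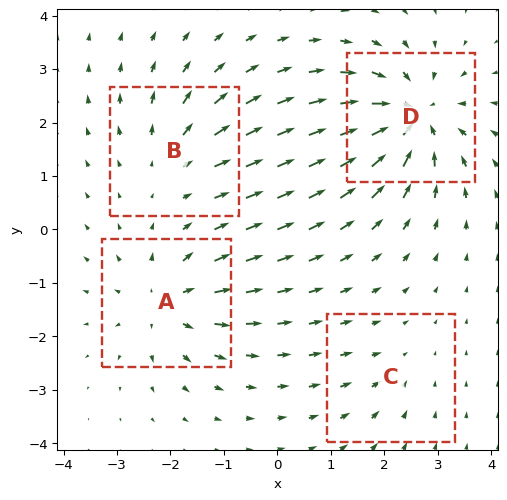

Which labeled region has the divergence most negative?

Divergence at each region's feature centre — A: about +5, B: about +3, C: about -2, D: about -7. Region D is most negative.

D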